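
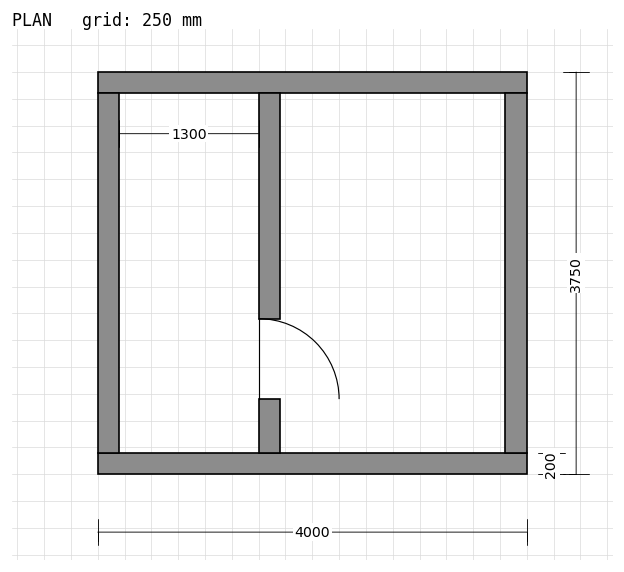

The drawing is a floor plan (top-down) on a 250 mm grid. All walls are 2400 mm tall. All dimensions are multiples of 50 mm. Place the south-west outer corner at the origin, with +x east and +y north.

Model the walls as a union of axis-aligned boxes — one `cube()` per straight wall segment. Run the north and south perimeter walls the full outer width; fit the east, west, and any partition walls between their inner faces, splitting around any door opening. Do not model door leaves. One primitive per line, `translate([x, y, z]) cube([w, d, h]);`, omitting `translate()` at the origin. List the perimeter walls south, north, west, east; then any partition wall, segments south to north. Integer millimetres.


cube([4000, 200, 2400]);
translate([0, 3550, 0]) cube([4000, 200, 2400]);
translate([0, 200, 0]) cube([200, 3350, 2400]);
translate([3800, 200, 0]) cube([200, 3350, 2400]);
translate([1500, 200, 0]) cube([200, 500, 2400]);
translate([1500, 1450, 0]) cube([200, 2100, 2400]);


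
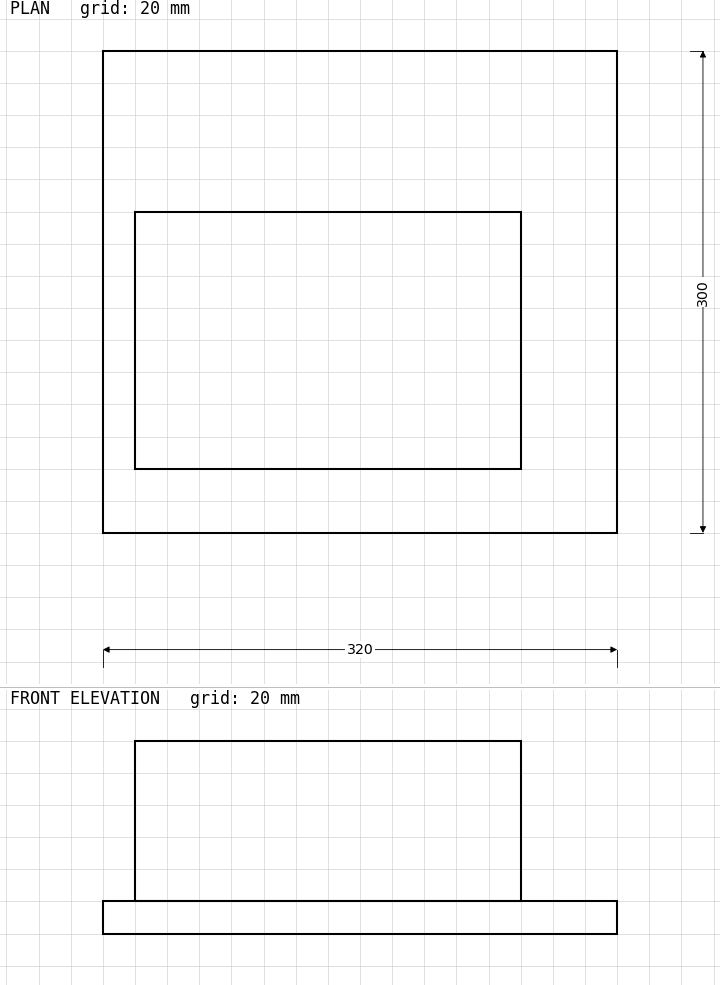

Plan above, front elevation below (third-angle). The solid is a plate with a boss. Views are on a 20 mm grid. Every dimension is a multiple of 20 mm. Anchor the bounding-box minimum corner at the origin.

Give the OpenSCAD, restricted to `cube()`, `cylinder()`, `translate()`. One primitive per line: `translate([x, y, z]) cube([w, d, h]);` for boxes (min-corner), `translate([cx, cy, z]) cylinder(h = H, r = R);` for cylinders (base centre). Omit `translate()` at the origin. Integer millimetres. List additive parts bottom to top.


cube([320, 300, 20]);
translate([20, 40, 20]) cube([240, 160, 100]);


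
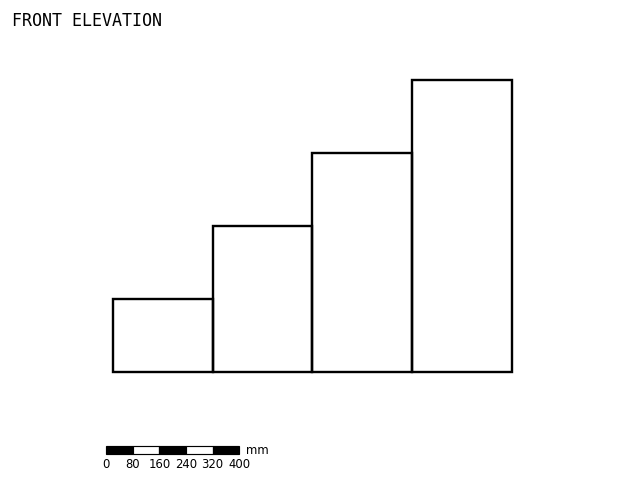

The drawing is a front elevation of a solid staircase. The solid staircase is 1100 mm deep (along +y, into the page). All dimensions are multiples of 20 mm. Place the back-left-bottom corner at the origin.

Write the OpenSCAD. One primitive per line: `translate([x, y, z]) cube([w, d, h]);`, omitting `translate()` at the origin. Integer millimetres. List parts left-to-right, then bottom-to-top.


cube([300, 1100, 220]);
translate([300, 0, 0]) cube([300, 1100, 440]);
translate([600, 0, 0]) cube([300, 1100, 660]);
translate([900, 0, 0]) cube([300, 1100, 880]);


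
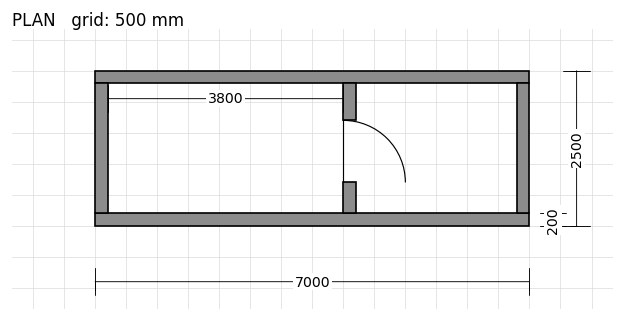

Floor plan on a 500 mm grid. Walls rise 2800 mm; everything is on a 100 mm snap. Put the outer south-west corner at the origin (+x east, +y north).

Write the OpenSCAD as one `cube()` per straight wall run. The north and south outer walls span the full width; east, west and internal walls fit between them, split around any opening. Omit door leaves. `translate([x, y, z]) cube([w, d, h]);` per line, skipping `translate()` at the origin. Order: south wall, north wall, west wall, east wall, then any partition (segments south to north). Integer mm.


cube([7000, 200, 2800]);
translate([0, 2300, 0]) cube([7000, 200, 2800]);
translate([0, 200, 0]) cube([200, 2100, 2800]);
translate([6800, 200, 0]) cube([200, 2100, 2800]);
translate([4000, 200, 0]) cube([200, 500, 2800]);
translate([4000, 1700, 0]) cube([200, 600, 2800]);


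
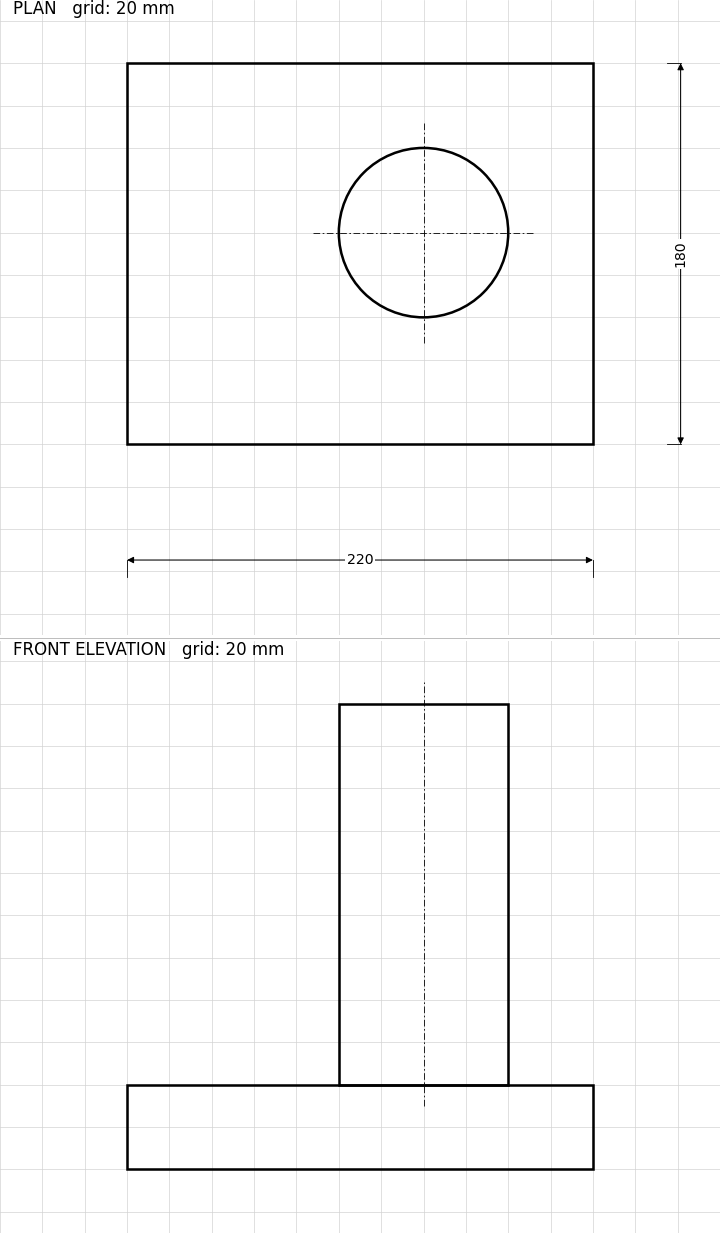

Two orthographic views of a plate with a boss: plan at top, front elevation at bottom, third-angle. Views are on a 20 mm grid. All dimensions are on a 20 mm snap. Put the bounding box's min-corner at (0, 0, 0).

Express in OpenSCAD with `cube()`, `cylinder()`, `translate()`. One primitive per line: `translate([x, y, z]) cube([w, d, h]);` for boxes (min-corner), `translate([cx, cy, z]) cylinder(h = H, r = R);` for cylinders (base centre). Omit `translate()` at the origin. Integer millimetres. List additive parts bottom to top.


cube([220, 180, 40]);
translate([140, 100, 40]) cylinder(h = 180, r = 40);


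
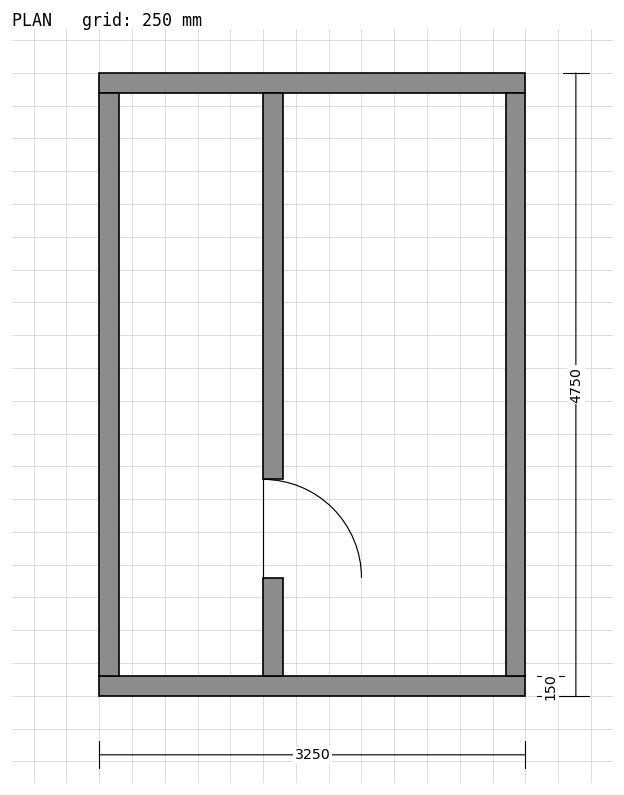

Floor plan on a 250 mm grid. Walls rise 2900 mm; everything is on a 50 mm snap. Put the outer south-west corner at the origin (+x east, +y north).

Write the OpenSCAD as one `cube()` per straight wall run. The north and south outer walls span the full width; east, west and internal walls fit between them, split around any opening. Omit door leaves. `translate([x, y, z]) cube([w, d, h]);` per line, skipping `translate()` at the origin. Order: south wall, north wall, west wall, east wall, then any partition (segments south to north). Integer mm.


cube([3250, 150, 2900]);
translate([0, 4600, 0]) cube([3250, 150, 2900]);
translate([0, 150, 0]) cube([150, 4450, 2900]);
translate([3100, 150, 0]) cube([150, 4450, 2900]);
translate([1250, 150, 0]) cube([150, 750, 2900]);
translate([1250, 1650, 0]) cube([150, 2950, 2900]);


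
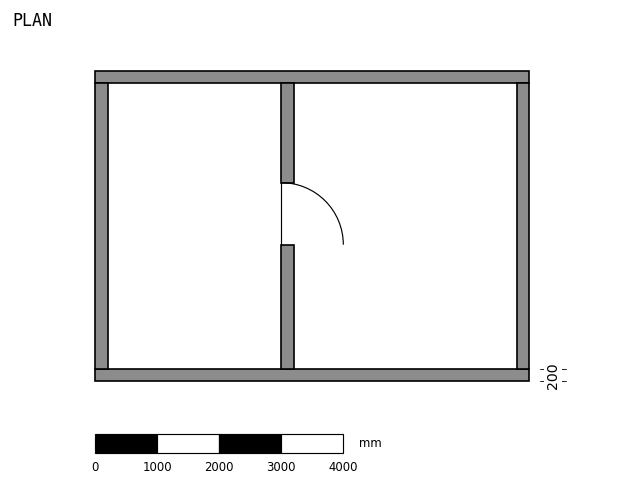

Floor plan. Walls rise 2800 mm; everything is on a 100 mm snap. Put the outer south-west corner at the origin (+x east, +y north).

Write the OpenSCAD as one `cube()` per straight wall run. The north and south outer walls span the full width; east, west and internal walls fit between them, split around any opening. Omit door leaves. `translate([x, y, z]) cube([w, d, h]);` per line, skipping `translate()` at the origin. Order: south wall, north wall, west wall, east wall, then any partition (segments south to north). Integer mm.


cube([7000, 200, 2800]);
translate([0, 4800, 0]) cube([7000, 200, 2800]);
translate([0, 200, 0]) cube([200, 4600, 2800]);
translate([6800, 200, 0]) cube([200, 4600, 2800]);
translate([3000, 200, 0]) cube([200, 2000, 2800]);
translate([3000, 3200, 0]) cube([200, 1600, 2800]);


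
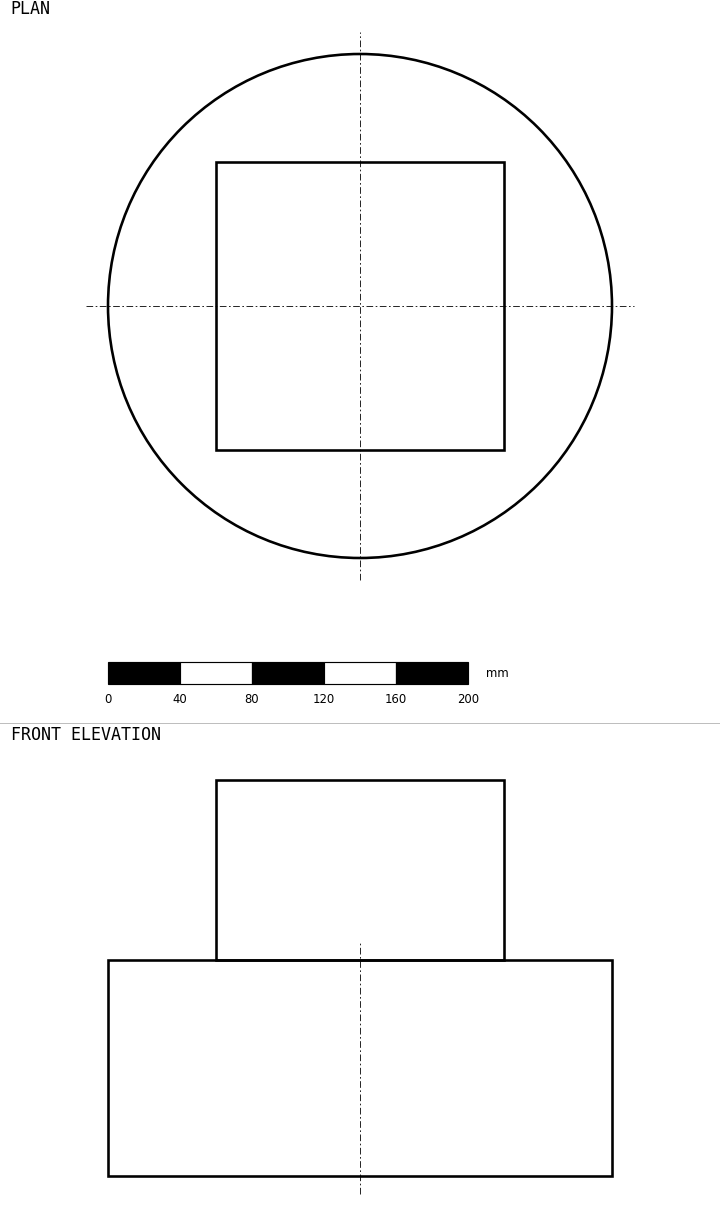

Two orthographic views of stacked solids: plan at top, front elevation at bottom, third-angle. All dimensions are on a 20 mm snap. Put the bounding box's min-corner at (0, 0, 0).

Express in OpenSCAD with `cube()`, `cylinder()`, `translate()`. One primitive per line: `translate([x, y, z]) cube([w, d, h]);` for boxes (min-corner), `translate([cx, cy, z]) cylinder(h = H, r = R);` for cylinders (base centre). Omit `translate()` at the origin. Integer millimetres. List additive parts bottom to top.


translate([140, 140, 0]) cylinder(h = 120, r = 140);
translate([60, 60, 120]) cube([160, 160, 100]);


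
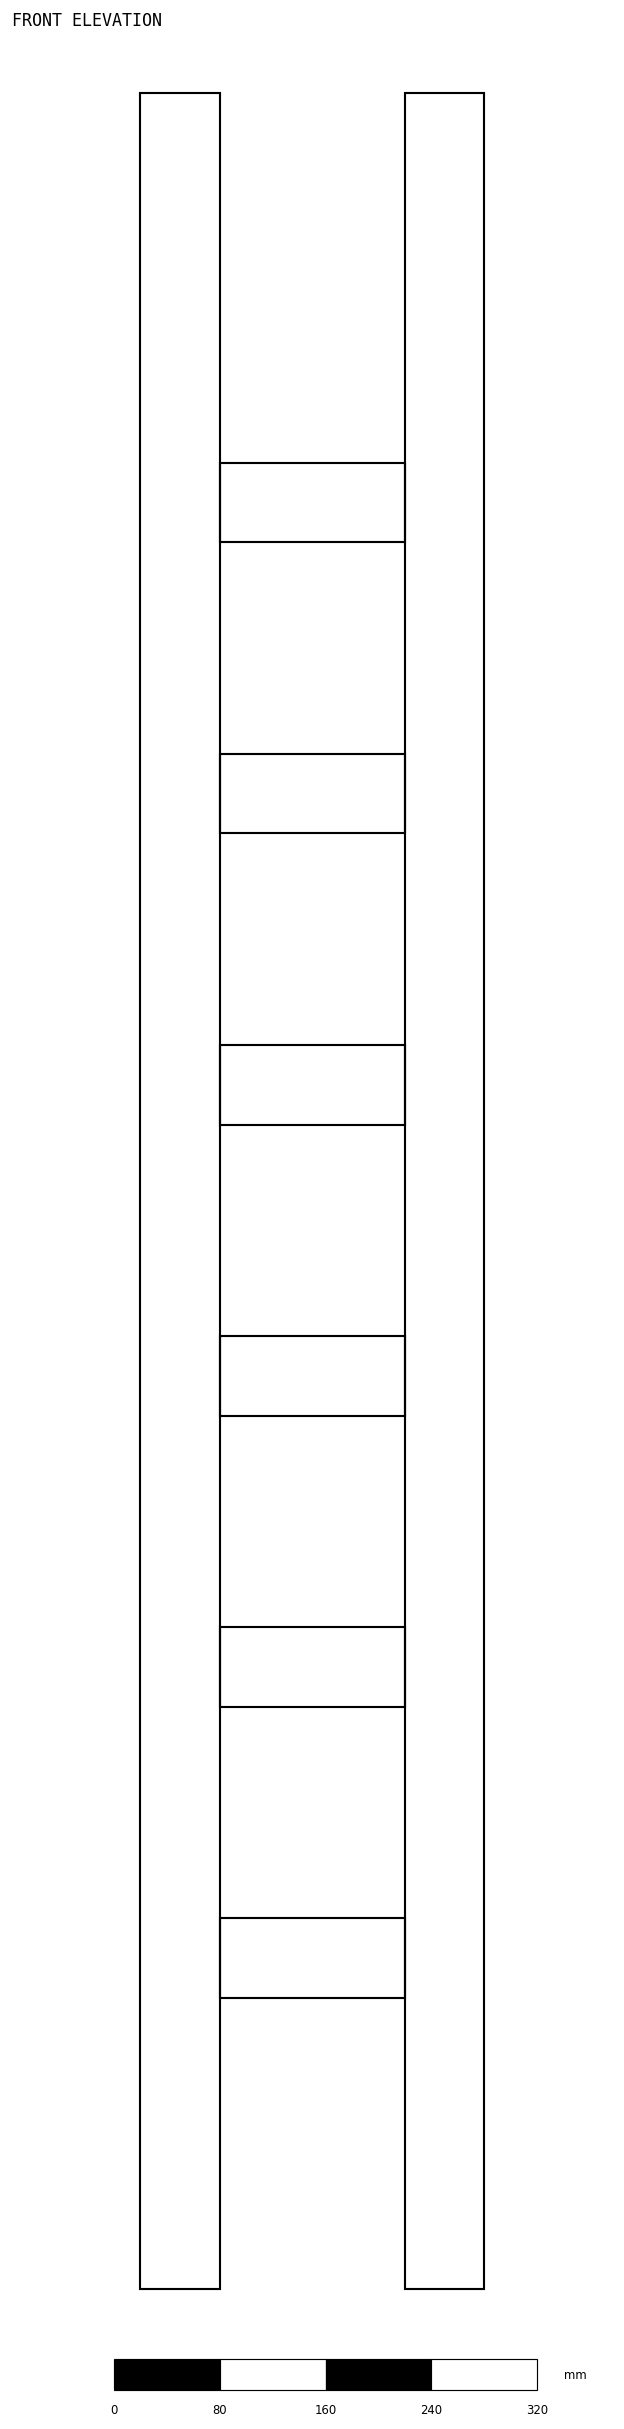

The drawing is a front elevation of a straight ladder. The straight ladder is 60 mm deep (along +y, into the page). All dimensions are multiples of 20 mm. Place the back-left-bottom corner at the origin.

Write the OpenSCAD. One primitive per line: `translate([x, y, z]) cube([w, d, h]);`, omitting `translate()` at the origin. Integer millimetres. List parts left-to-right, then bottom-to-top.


cube([60, 60, 1660]);
translate([60, 0, 220]) cube([140, 60, 60]);
translate([60, 0, 440]) cube([140, 60, 60]);
translate([60, 0, 660]) cube([140, 60, 60]);
translate([60, 0, 880]) cube([140, 60, 60]);
translate([60, 0, 1100]) cube([140, 60, 60]);
translate([60, 0, 1320]) cube([140, 60, 60]);
translate([200, 0, 0]) cube([60, 60, 1660]);


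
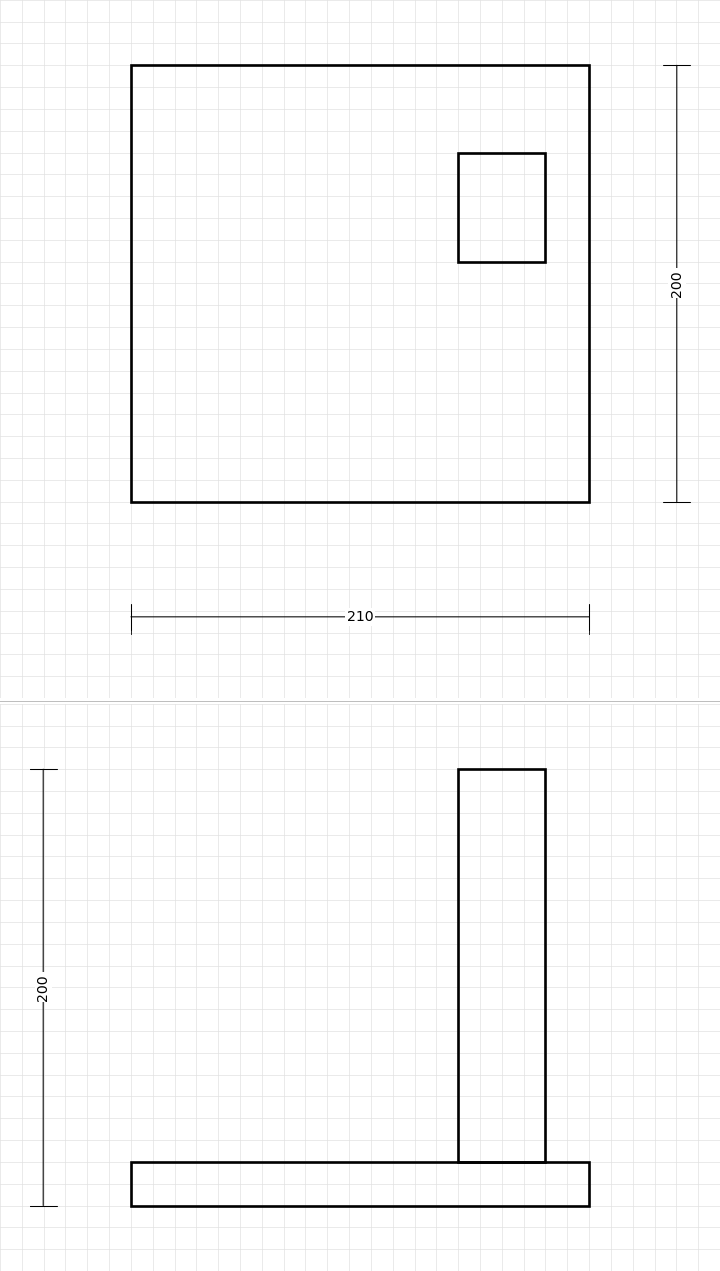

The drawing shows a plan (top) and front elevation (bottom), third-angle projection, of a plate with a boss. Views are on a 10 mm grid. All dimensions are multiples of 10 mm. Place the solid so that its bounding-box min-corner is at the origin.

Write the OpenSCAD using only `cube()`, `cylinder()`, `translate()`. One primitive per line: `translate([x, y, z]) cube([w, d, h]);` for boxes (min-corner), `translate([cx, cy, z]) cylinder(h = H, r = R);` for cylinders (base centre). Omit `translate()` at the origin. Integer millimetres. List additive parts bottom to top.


cube([210, 200, 20]);
translate([150, 110, 20]) cube([40, 50, 180]);


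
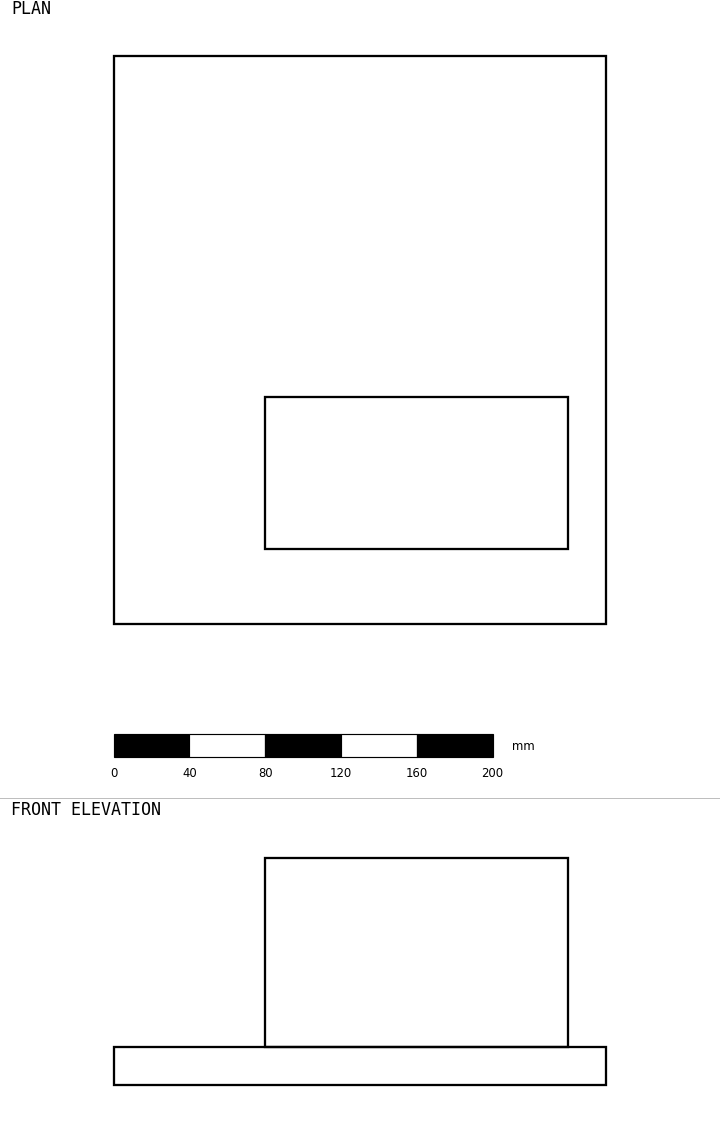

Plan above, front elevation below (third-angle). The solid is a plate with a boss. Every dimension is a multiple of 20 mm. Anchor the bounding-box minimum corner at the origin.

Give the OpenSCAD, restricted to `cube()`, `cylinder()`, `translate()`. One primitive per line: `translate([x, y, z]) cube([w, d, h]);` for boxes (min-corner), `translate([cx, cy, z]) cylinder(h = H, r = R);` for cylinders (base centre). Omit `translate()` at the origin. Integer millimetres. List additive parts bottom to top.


cube([260, 300, 20]);
translate([80, 40, 20]) cube([160, 80, 100]);


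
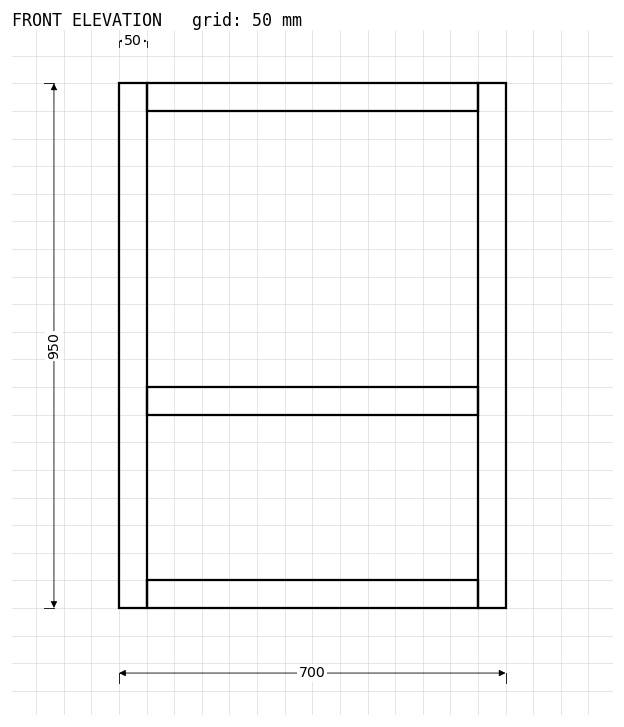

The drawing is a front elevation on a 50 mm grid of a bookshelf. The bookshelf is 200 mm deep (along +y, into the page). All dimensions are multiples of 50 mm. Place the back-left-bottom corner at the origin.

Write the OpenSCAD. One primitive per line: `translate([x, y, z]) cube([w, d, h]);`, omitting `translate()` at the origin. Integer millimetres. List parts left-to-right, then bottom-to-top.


cube([50, 200, 950]);
translate([50, 0, 0]) cube([600, 200, 50]);
translate([50, 0, 350]) cube([600, 200, 50]);
translate([50, 0, 900]) cube([600, 200, 50]);
translate([650, 0, 0]) cube([50, 200, 950]);


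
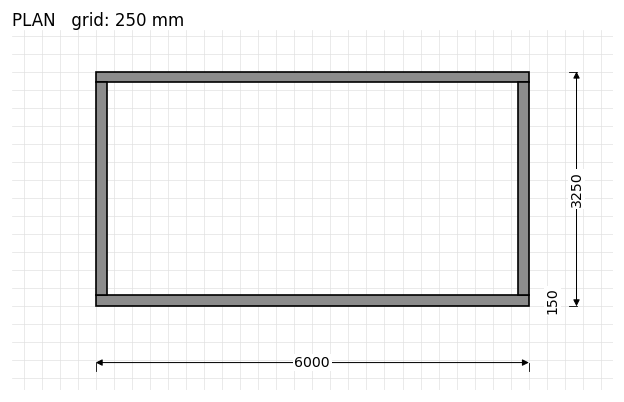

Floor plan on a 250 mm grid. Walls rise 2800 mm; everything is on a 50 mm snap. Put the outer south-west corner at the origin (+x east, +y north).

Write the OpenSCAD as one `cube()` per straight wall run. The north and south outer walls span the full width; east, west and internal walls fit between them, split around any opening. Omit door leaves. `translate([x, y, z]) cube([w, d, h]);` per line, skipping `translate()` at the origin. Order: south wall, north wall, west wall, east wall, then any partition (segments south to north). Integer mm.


cube([6000, 150, 2800]);
translate([0, 3100, 0]) cube([6000, 150, 2800]);
translate([0, 150, 0]) cube([150, 2950, 2800]);
translate([5850, 150, 0]) cube([150, 2950, 2800]);


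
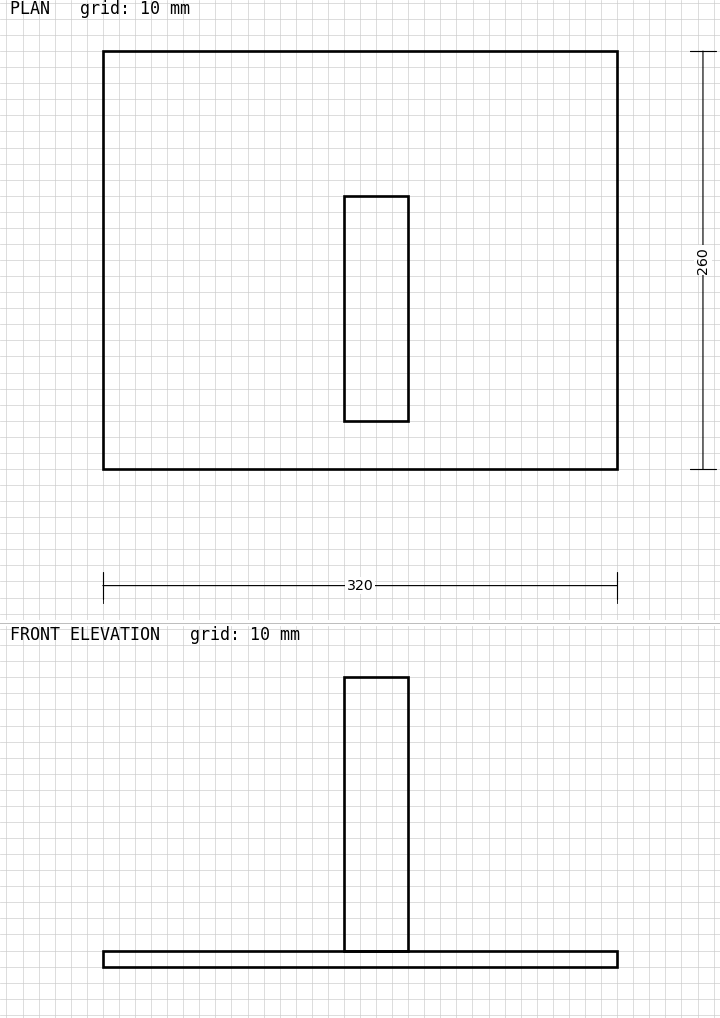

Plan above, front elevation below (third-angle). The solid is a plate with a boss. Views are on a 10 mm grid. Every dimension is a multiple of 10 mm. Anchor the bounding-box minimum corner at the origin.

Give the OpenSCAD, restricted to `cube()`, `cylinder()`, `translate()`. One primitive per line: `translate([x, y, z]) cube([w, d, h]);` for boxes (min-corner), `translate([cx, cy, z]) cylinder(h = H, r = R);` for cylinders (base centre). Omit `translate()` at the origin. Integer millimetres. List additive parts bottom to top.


cube([320, 260, 10]);
translate([150, 30, 10]) cube([40, 140, 170]);


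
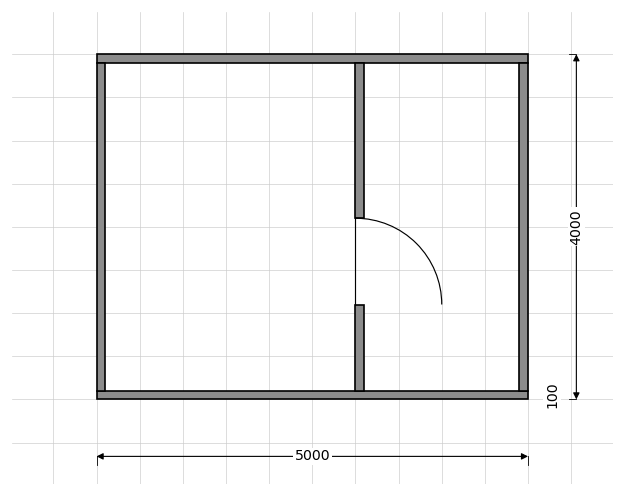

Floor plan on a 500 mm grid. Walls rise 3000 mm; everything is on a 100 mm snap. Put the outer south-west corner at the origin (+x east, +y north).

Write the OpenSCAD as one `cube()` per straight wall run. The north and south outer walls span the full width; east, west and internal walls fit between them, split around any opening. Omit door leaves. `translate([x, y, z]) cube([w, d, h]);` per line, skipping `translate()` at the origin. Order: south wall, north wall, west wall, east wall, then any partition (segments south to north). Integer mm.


cube([5000, 100, 3000]);
translate([0, 3900, 0]) cube([5000, 100, 3000]);
translate([0, 100, 0]) cube([100, 3800, 3000]);
translate([4900, 100, 0]) cube([100, 3800, 3000]);
translate([3000, 100, 0]) cube([100, 1000, 3000]);
translate([3000, 2100, 0]) cube([100, 1800, 3000]);


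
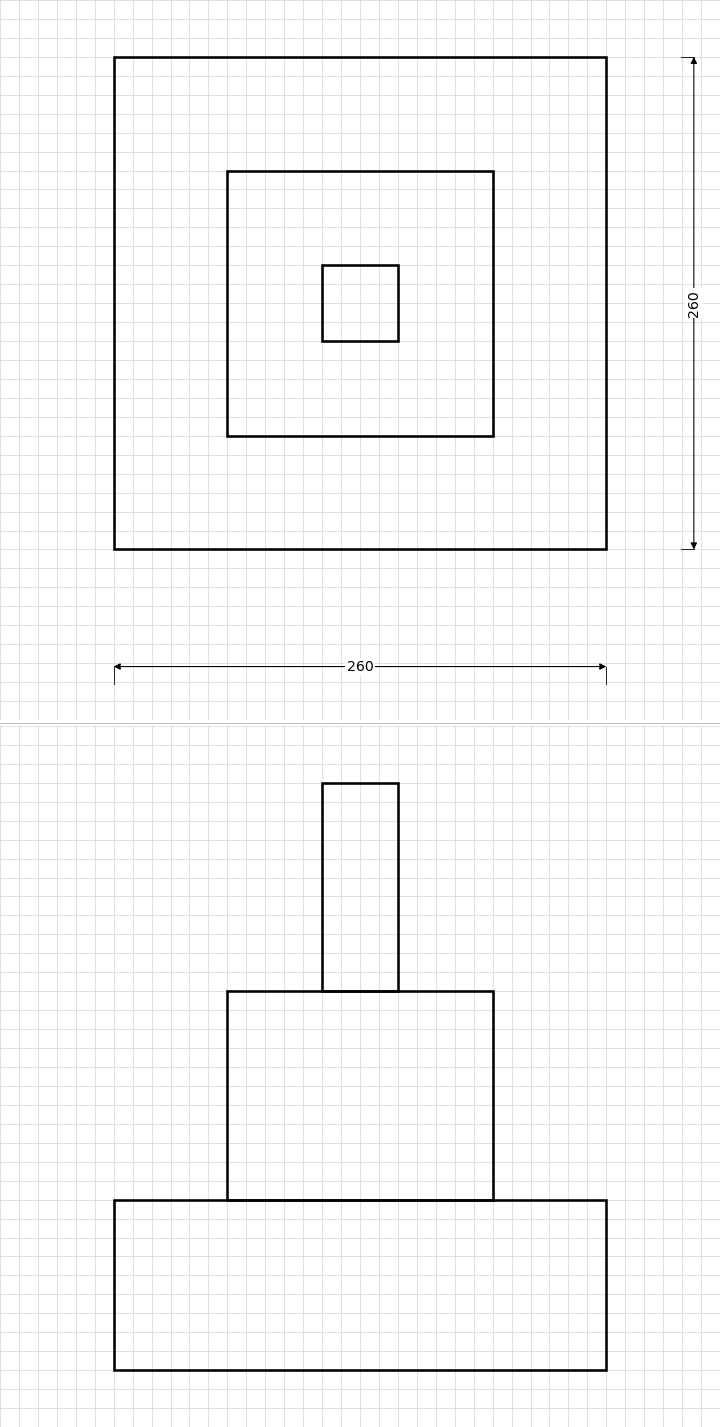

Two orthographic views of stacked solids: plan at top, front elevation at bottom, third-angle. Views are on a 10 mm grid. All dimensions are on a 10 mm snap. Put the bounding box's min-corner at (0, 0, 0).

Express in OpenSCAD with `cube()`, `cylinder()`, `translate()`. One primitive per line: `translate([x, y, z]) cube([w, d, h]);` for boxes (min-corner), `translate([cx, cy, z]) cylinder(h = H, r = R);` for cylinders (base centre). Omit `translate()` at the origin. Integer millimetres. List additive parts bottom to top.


cube([260, 260, 90]);
translate([60, 60, 90]) cube([140, 140, 110]);
translate([110, 110, 200]) cube([40, 40, 110]);


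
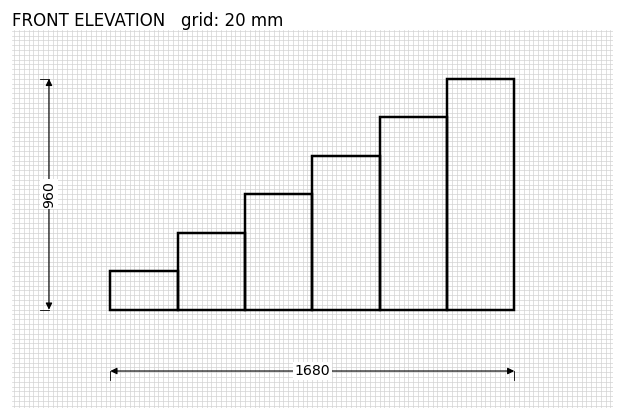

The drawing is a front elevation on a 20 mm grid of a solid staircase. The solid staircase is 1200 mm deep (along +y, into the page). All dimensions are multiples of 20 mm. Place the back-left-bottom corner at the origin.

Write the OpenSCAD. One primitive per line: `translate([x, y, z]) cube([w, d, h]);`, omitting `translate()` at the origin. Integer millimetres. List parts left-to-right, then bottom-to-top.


cube([280, 1200, 160]);
translate([280, 0, 0]) cube([280, 1200, 320]);
translate([560, 0, 0]) cube([280, 1200, 480]);
translate([840, 0, 0]) cube([280, 1200, 640]);
translate([1120, 0, 0]) cube([280, 1200, 800]);
translate([1400, 0, 0]) cube([280, 1200, 960]);


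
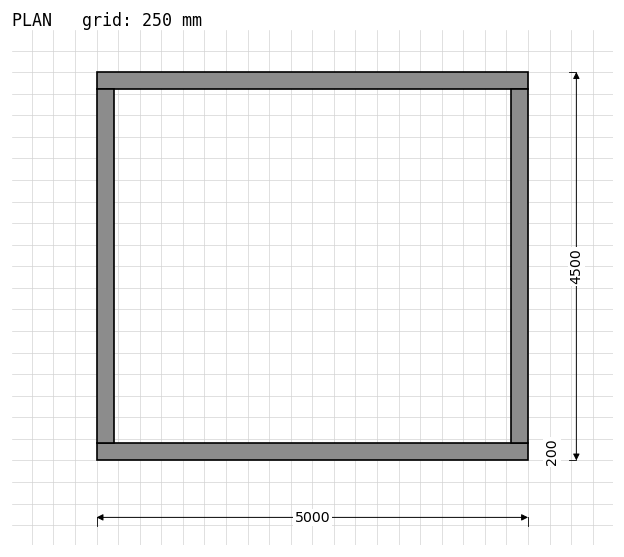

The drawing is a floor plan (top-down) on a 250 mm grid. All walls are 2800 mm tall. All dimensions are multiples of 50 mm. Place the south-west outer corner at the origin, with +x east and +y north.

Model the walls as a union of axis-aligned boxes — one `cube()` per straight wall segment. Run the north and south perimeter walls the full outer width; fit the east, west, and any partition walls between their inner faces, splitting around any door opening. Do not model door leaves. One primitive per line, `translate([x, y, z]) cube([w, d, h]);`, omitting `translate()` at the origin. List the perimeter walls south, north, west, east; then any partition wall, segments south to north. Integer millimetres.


cube([5000, 200, 2800]);
translate([0, 4300, 0]) cube([5000, 200, 2800]);
translate([0, 200, 0]) cube([200, 4100, 2800]);
translate([4800, 200, 0]) cube([200, 4100, 2800]);


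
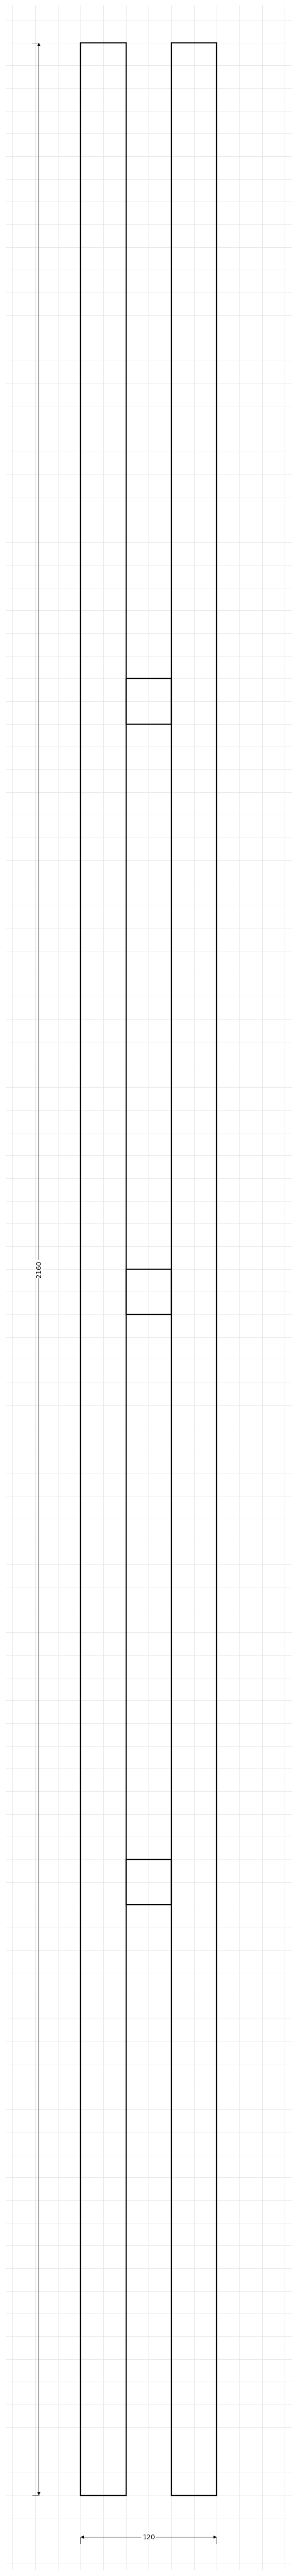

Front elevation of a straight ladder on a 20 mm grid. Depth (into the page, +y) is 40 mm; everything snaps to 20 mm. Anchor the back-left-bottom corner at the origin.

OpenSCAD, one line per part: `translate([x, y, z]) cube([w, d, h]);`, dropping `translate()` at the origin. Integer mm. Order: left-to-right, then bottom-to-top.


cube([40, 40, 2160]);
translate([40, 0, 520]) cube([40, 40, 40]);
translate([40, 0, 1040]) cube([40, 40, 40]);
translate([40, 0, 1560]) cube([40, 40, 40]);
translate([80, 0, 0]) cube([40, 40, 2160]);


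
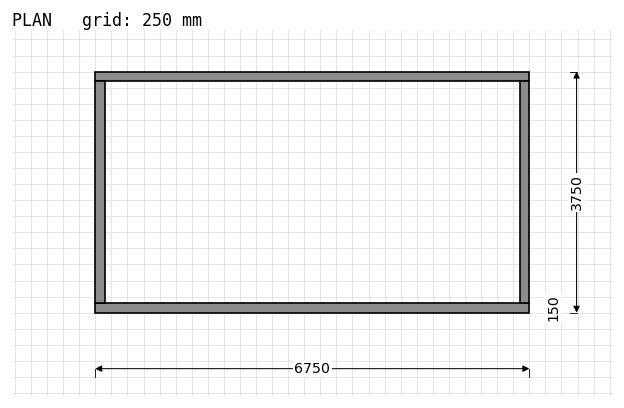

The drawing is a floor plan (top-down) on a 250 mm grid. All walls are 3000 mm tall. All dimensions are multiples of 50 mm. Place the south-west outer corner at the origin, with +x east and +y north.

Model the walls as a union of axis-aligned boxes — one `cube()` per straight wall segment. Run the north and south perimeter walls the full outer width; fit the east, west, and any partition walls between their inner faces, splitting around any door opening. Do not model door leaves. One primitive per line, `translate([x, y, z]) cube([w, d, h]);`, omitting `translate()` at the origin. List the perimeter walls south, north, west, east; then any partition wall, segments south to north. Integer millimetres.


cube([6750, 150, 3000]);
translate([0, 3600, 0]) cube([6750, 150, 3000]);
translate([0, 150, 0]) cube([150, 3450, 3000]);
translate([6600, 150, 0]) cube([150, 3450, 3000]);


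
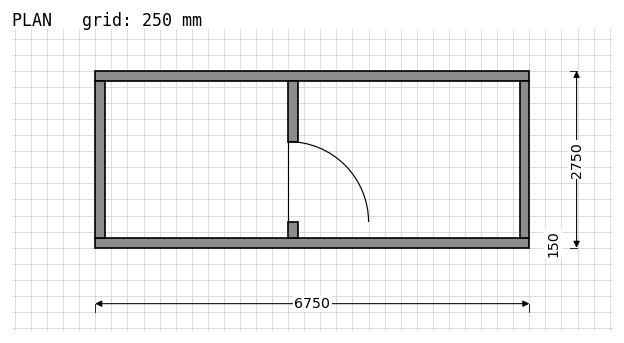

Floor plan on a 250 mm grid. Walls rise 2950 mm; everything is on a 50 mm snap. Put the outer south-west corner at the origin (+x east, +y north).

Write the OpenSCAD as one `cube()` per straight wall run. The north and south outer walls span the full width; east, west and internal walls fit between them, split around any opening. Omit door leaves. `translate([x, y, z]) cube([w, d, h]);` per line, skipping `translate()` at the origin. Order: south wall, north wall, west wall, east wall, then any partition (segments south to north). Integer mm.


cube([6750, 150, 2950]);
translate([0, 2600, 0]) cube([6750, 150, 2950]);
translate([0, 150, 0]) cube([150, 2450, 2950]);
translate([6600, 150, 0]) cube([150, 2450, 2950]);
translate([3000, 150, 0]) cube([150, 250, 2950]);
translate([3000, 1650, 0]) cube([150, 950, 2950]);


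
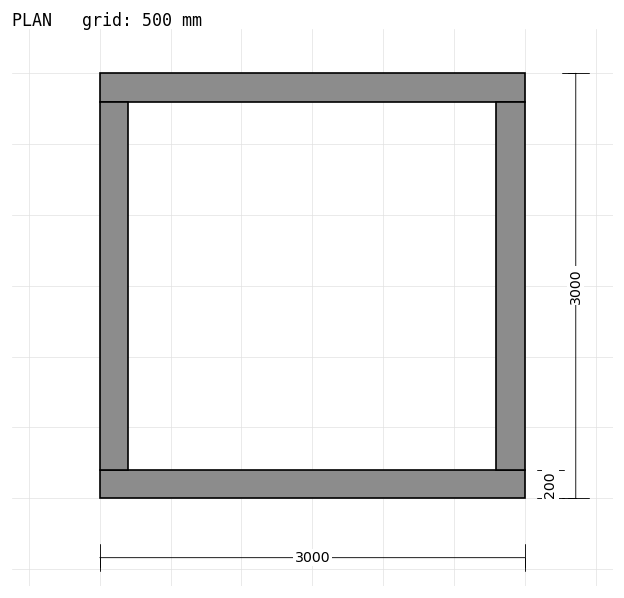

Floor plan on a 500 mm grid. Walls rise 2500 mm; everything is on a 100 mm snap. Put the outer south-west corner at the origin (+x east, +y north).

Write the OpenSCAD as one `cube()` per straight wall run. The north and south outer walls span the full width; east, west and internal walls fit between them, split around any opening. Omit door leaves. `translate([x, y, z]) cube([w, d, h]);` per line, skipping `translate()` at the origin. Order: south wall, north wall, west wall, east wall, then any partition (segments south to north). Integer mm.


cube([3000, 200, 2500]);
translate([0, 2800, 0]) cube([3000, 200, 2500]);
translate([0, 200, 0]) cube([200, 2600, 2500]);
translate([2800, 200, 0]) cube([200, 2600, 2500]);


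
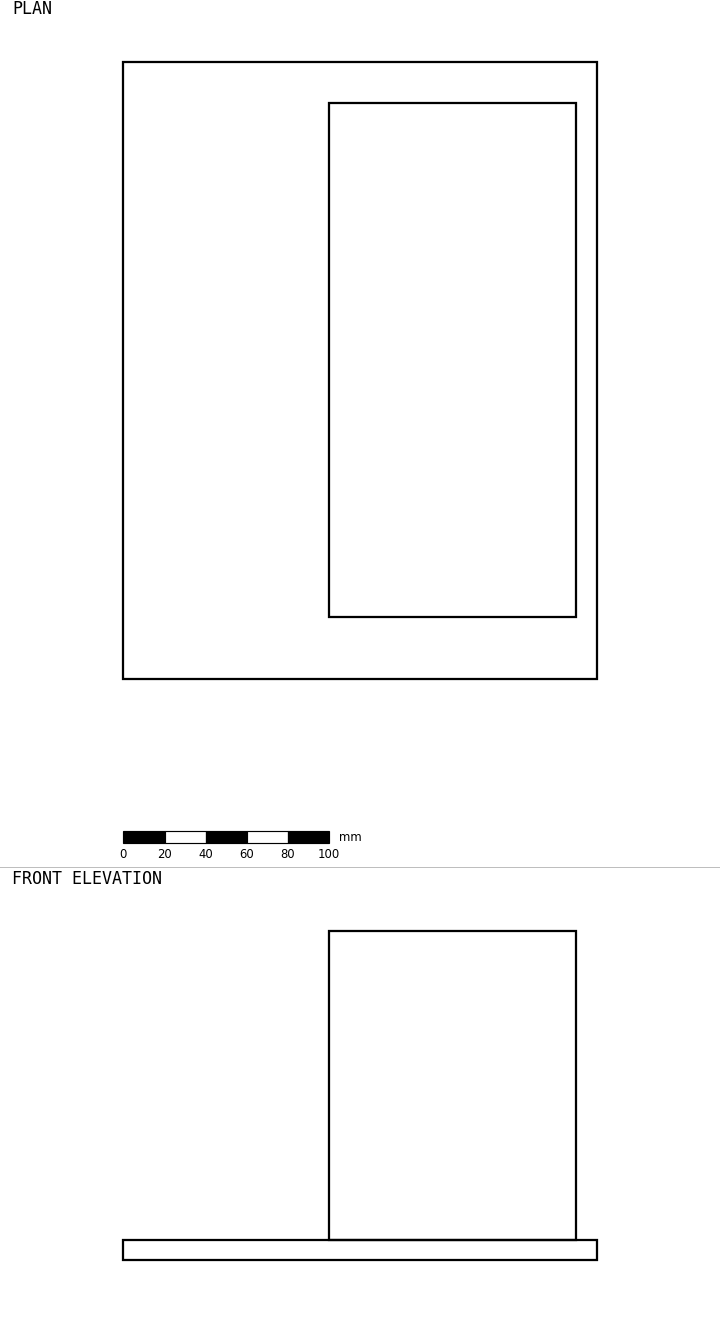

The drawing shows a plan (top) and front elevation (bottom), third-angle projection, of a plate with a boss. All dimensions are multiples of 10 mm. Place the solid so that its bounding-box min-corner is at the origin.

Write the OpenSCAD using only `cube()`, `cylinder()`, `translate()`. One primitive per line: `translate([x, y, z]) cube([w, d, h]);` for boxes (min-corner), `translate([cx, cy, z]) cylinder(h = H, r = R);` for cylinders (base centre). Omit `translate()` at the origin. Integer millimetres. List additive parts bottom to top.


cube([230, 300, 10]);
translate([100, 30, 10]) cube([120, 250, 150]);


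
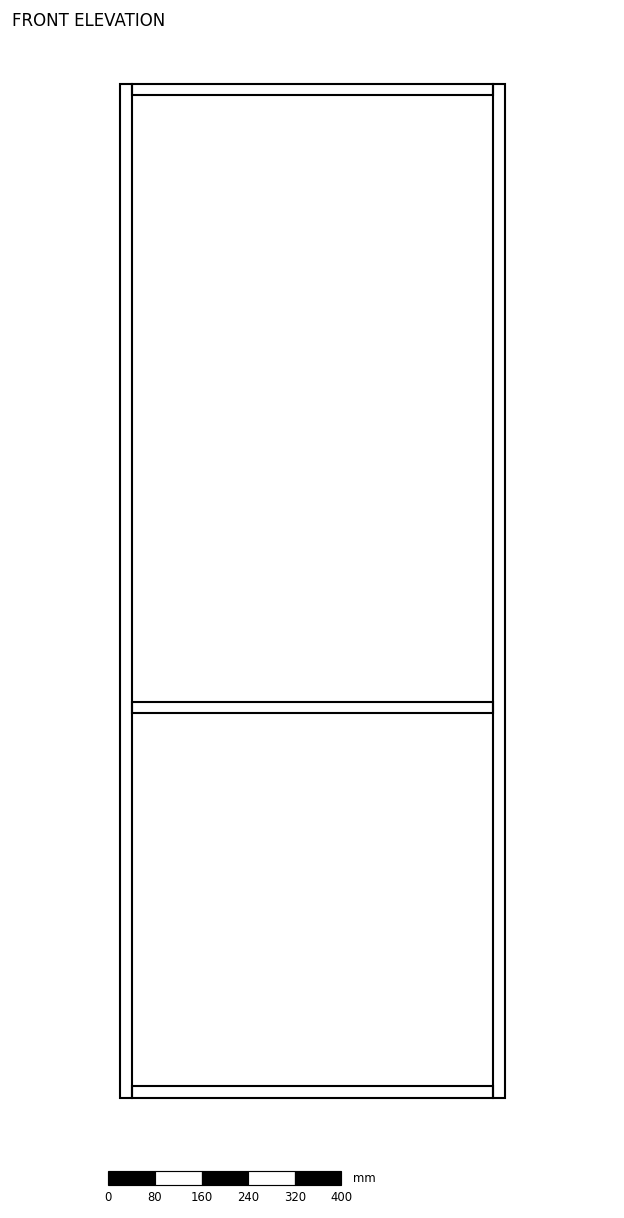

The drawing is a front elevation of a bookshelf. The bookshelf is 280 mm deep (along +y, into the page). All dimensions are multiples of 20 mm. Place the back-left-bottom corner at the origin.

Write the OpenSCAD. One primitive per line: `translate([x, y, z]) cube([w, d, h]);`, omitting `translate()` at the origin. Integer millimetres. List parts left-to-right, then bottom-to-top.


cube([20, 280, 1740]);
translate([20, 0, 0]) cube([620, 280, 20]);
translate([20, 0, 660]) cube([620, 280, 20]);
translate([20, 0, 1720]) cube([620, 280, 20]);
translate([640, 0, 0]) cube([20, 280, 1740]);


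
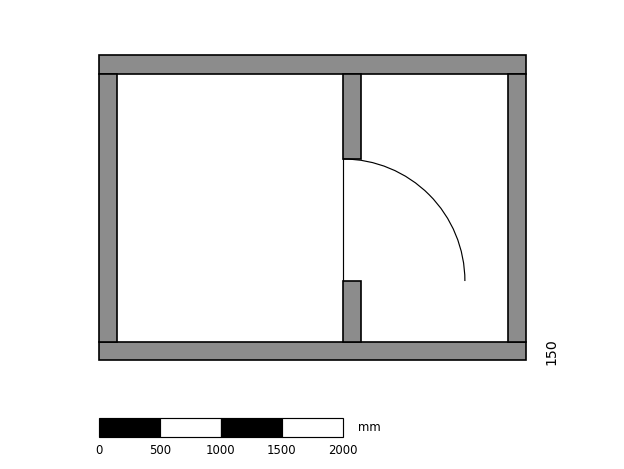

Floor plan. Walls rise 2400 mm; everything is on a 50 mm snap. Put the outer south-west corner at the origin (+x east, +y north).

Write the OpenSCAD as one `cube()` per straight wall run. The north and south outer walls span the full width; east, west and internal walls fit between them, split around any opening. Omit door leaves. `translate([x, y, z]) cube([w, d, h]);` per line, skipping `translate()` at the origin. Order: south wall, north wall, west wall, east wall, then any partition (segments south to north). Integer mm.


cube([3500, 150, 2400]);
translate([0, 2350, 0]) cube([3500, 150, 2400]);
translate([0, 150, 0]) cube([150, 2200, 2400]);
translate([3350, 150, 0]) cube([150, 2200, 2400]);
translate([2000, 150, 0]) cube([150, 500, 2400]);
translate([2000, 1650, 0]) cube([150, 700, 2400]);


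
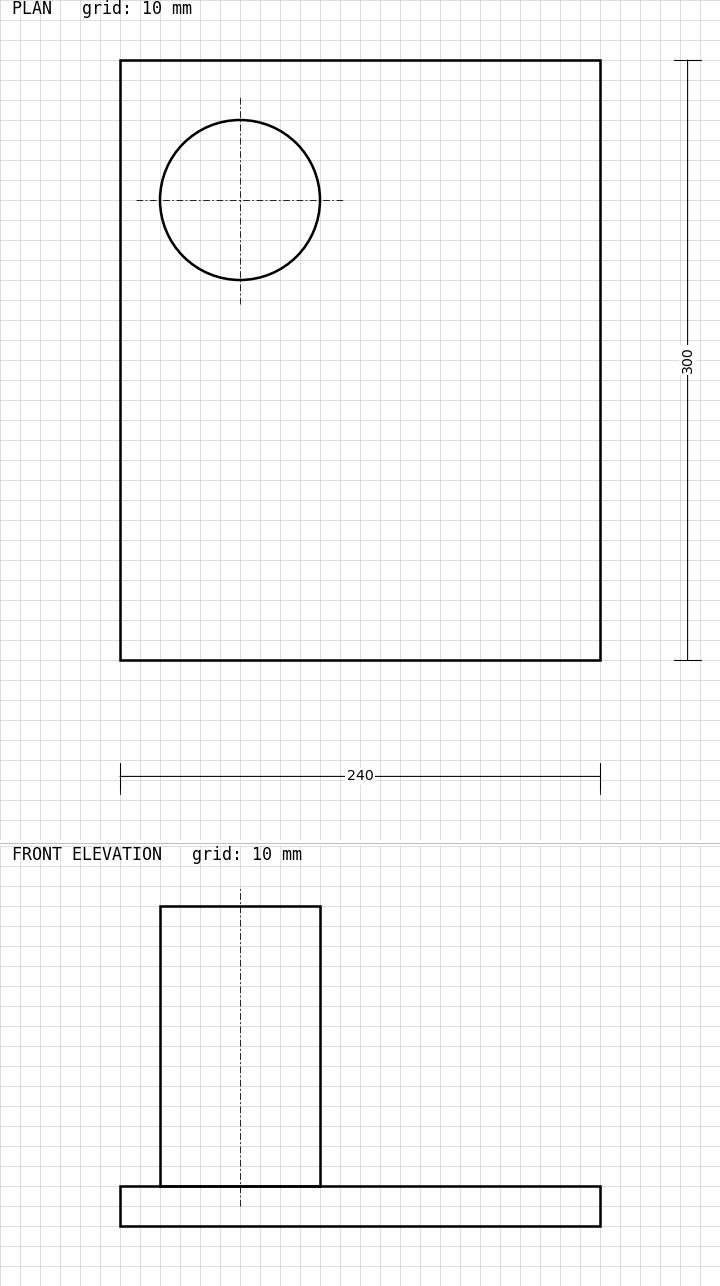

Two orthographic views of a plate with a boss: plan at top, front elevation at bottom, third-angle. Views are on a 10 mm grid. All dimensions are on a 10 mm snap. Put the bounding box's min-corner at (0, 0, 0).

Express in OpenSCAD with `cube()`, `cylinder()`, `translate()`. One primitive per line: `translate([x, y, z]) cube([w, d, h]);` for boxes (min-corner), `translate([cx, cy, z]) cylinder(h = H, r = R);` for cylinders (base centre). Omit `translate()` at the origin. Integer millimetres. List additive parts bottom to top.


cube([240, 300, 20]);
translate([60, 230, 20]) cylinder(h = 140, r = 40);


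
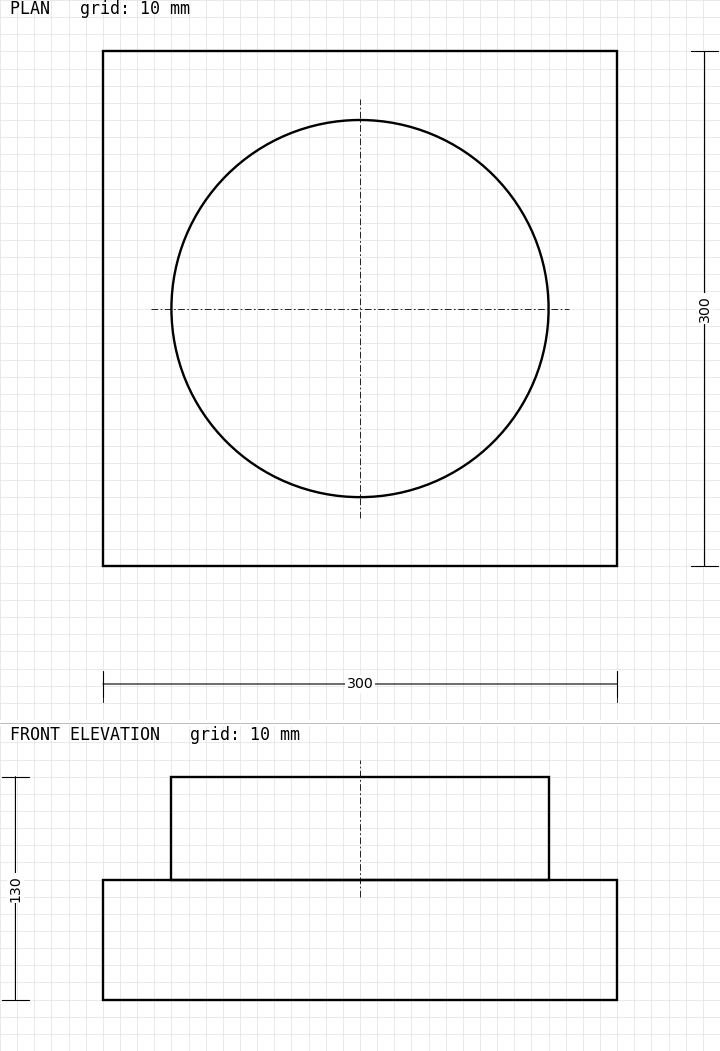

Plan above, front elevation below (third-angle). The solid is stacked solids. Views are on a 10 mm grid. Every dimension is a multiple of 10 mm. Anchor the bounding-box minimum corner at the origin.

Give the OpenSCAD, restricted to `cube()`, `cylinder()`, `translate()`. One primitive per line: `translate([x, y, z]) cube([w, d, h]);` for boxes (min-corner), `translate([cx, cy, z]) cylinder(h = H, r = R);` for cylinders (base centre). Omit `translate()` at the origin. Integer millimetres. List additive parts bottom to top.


cube([300, 300, 70]);
translate([150, 150, 70]) cylinder(h = 60, r = 110);


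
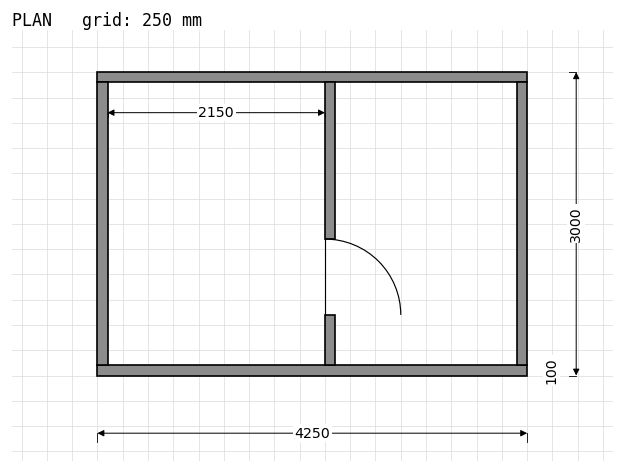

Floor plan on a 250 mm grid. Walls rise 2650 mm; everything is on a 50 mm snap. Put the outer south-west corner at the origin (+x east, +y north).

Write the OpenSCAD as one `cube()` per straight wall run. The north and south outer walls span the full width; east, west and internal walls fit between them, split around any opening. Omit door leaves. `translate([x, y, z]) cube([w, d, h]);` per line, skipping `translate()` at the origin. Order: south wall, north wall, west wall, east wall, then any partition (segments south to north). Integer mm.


cube([4250, 100, 2650]);
translate([0, 2900, 0]) cube([4250, 100, 2650]);
translate([0, 100, 0]) cube([100, 2800, 2650]);
translate([4150, 100, 0]) cube([100, 2800, 2650]);
translate([2250, 100, 0]) cube([100, 500, 2650]);
translate([2250, 1350, 0]) cube([100, 1550, 2650]);


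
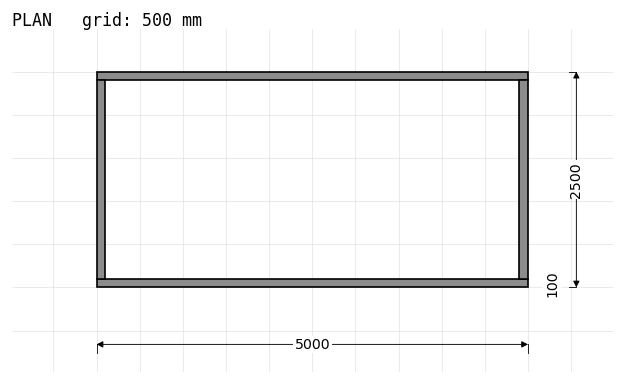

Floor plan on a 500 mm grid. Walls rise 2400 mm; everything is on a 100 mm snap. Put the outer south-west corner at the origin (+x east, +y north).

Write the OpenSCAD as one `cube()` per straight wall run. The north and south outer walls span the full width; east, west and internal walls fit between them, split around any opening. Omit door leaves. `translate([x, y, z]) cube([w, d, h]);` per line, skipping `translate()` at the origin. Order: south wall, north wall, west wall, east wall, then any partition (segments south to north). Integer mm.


cube([5000, 100, 2400]);
translate([0, 2400, 0]) cube([5000, 100, 2400]);
translate([0, 100, 0]) cube([100, 2300, 2400]);
translate([4900, 100, 0]) cube([100, 2300, 2400]);


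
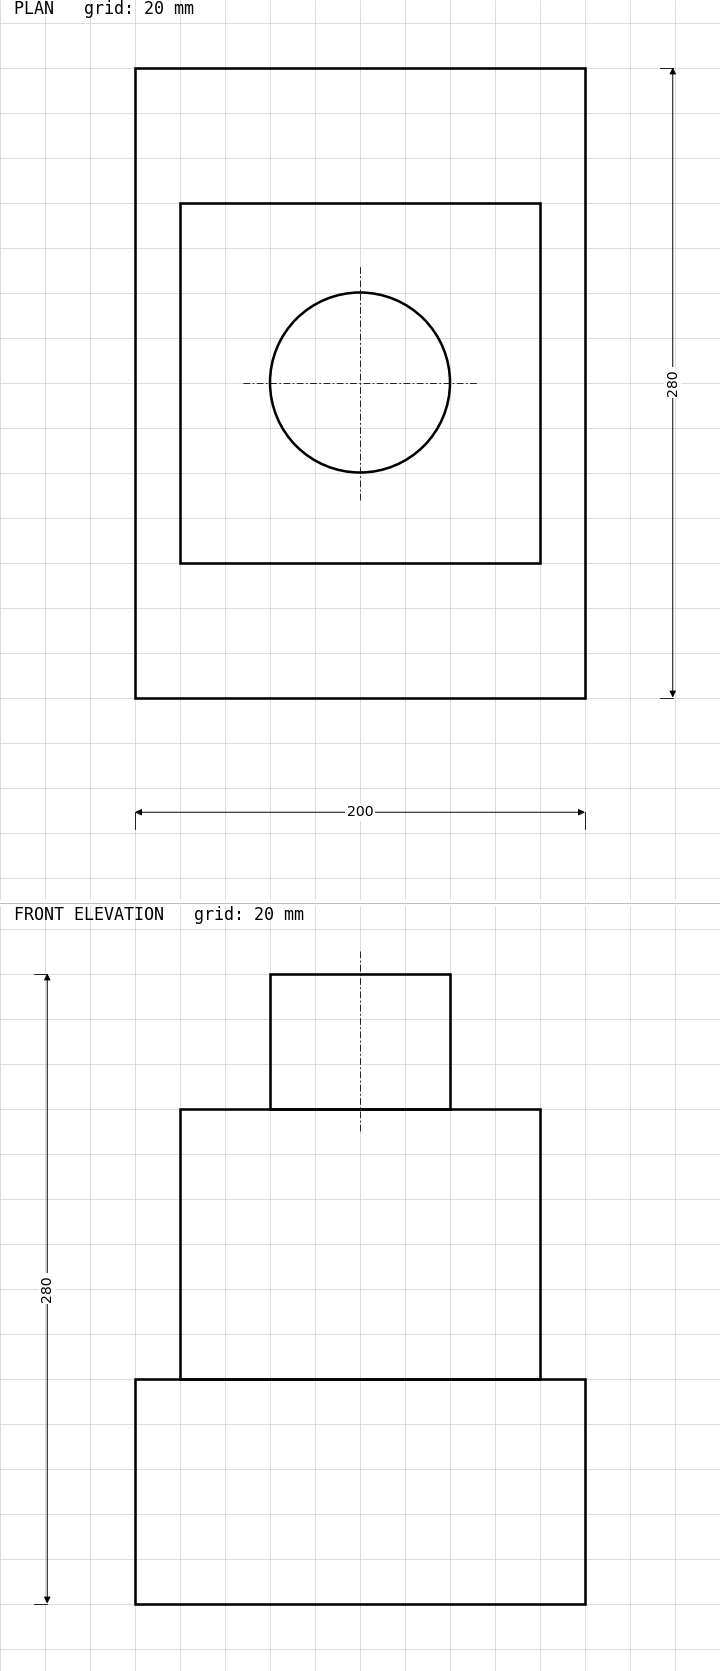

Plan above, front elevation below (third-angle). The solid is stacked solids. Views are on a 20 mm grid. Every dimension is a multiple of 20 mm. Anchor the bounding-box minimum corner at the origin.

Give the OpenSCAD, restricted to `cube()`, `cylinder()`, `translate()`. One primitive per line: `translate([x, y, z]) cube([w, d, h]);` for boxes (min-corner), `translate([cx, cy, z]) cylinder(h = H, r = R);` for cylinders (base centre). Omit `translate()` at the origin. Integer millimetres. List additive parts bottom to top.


cube([200, 280, 100]);
translate([20, 60, 100]) cube([160, 160, 120]);
translate([100, 140, 220]) cylinder(h = 60, r = 40);


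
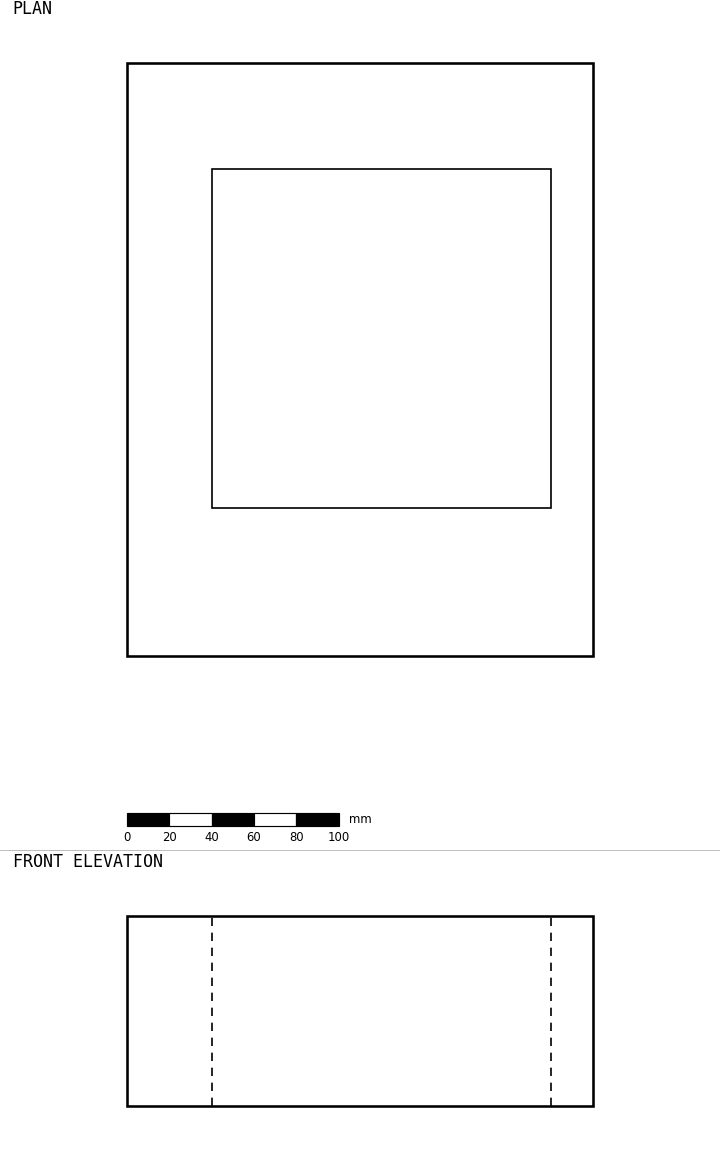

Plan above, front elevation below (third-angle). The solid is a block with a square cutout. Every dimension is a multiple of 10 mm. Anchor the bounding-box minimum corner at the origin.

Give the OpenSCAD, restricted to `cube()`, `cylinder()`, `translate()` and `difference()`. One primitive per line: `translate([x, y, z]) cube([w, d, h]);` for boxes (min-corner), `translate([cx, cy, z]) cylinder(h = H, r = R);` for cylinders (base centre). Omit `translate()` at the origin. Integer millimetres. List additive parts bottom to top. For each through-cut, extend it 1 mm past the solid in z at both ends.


difference() {
  cube([220, 280, 90]);
  translate([40, 70, -1]) cube([160, 160, 92]);
}


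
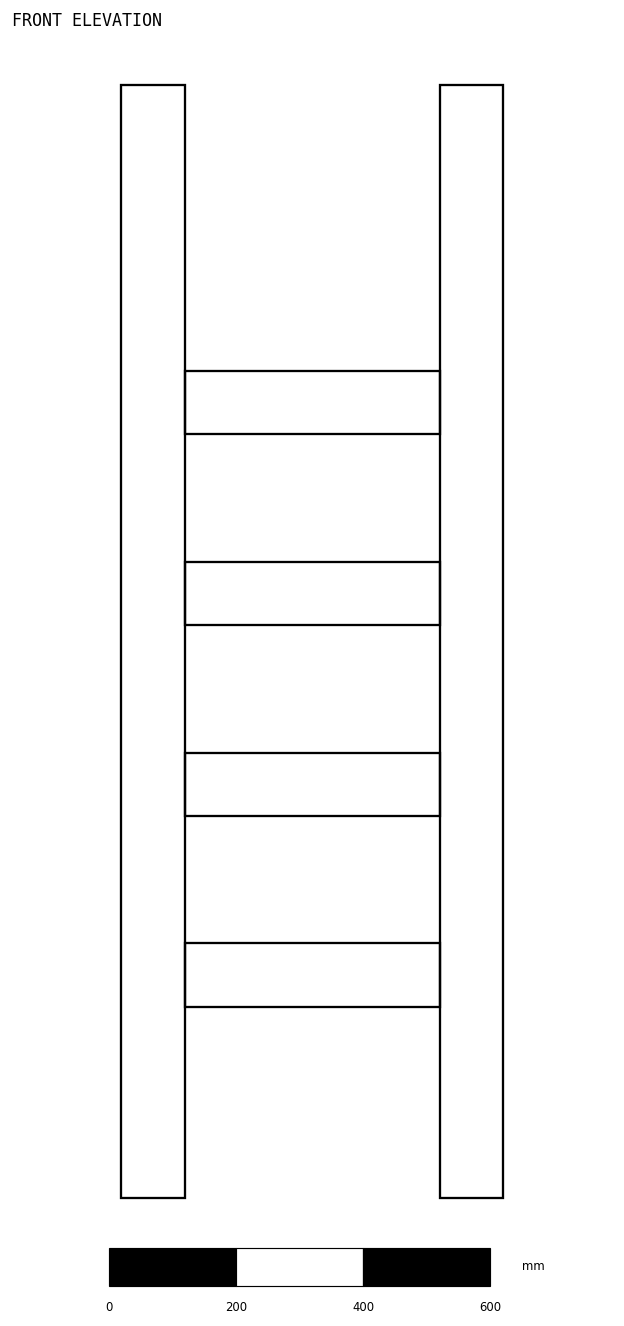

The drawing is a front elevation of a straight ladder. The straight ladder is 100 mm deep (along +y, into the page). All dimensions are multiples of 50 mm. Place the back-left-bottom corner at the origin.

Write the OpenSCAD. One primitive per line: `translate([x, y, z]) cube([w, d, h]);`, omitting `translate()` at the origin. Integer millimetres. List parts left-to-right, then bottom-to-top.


cube([100, 100, 1750]);
translate([100, 0, 300]) cube([400, 100, 100]);
translate([100, 0, 600]) cube([400, 100, 100]);
translate([100, 0, 900]) cube([400, 100, 100]);
translate([100, 0, 1200]) cube([400, 100, 100]);
translate([500, 0, 0]) cube([100, 100, 1750]);


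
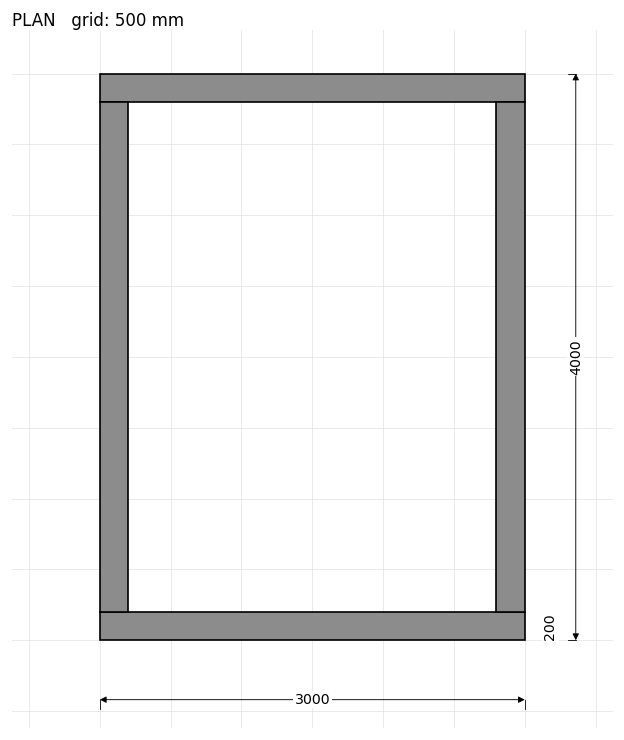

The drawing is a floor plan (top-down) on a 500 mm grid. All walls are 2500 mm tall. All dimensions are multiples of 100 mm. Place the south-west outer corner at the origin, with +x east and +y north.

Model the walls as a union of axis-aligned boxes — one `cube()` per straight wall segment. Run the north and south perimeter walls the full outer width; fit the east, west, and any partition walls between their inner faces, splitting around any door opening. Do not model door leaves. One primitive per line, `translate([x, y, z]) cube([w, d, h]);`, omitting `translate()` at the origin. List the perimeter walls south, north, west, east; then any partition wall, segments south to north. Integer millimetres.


cube([3000, 200, 2500]);
translate([0, 3800, 0]) cube([3000, 200, 2500]);
translate([0, 200, 0]) cube([200, 3600, 2500]);
translate([2800, 200, 0]) cube([200, 3600, 2500]);


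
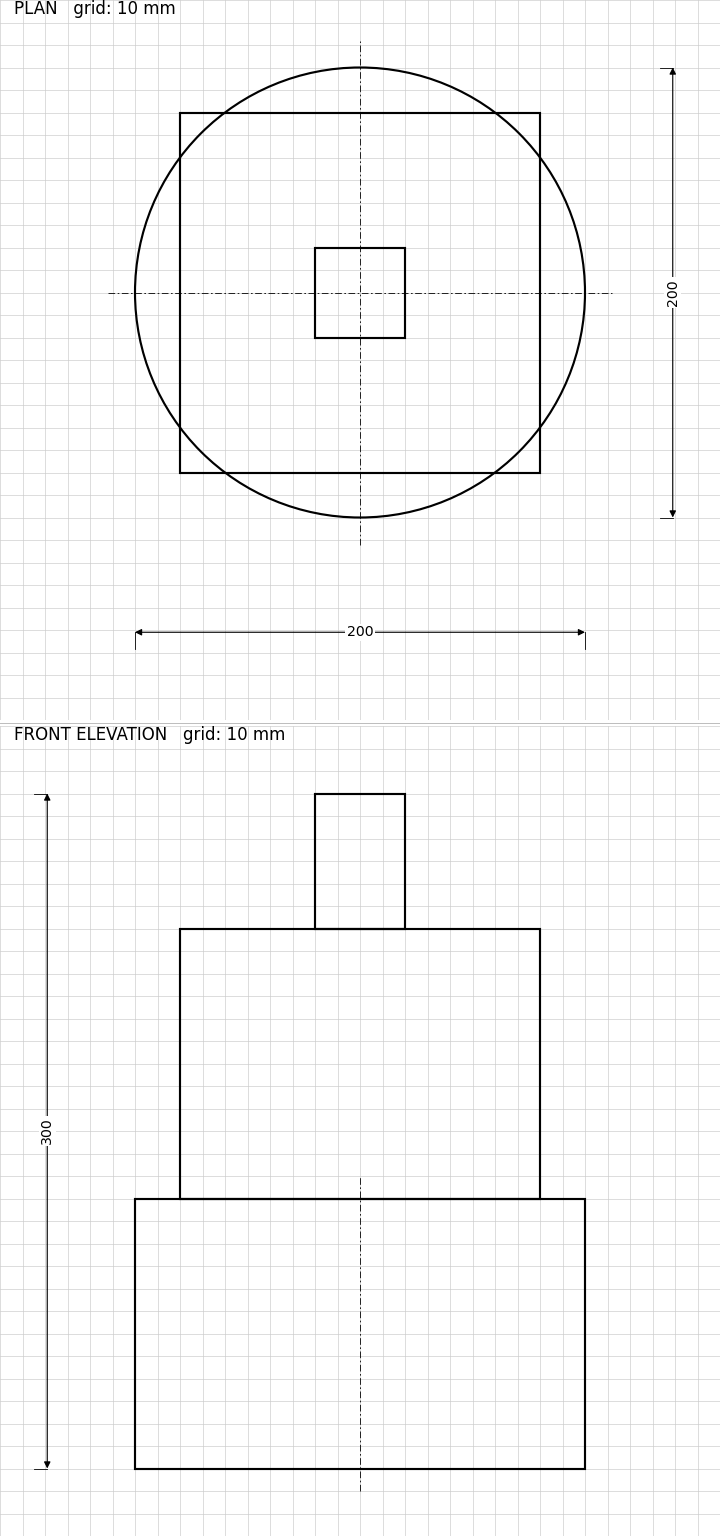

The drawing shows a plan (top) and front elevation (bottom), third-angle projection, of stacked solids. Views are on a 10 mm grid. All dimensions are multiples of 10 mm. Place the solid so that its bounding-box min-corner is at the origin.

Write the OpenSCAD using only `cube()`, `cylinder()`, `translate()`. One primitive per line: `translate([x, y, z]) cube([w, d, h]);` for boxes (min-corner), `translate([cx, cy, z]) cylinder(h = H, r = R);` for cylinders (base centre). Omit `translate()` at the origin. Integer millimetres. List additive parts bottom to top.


translate([100, 100, 0]) cylinder(h = 120, r = 100);
translate([20, 20, 120]) cube([160, 160, 120]);
translate([80, 80, 240]) cube([40, 40, 60]);


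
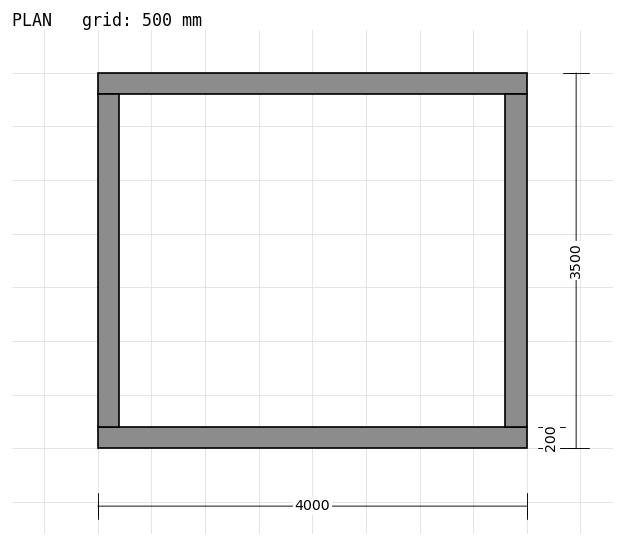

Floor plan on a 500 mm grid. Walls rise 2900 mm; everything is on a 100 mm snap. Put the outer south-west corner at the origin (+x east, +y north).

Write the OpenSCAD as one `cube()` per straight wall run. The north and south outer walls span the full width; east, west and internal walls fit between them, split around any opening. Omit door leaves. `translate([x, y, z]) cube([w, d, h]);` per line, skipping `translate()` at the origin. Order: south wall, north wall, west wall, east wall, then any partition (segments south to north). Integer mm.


cube([4000, 200, 2900]);
translate([0, 3300, 0]) cube([4000, 200, 2900]);
translate([0, 200, 0]) cube([200, 3100, 2900]);
translate([3800, 200, 0]) cube([200, 3100, 2900]);


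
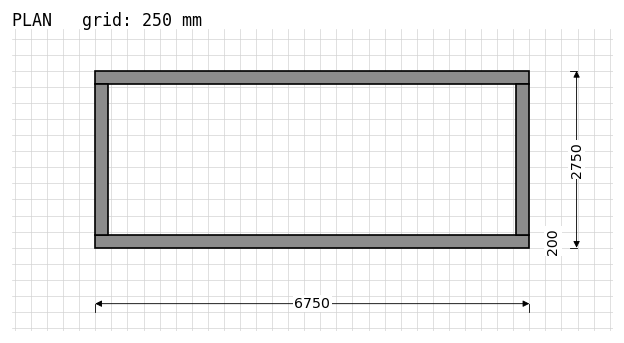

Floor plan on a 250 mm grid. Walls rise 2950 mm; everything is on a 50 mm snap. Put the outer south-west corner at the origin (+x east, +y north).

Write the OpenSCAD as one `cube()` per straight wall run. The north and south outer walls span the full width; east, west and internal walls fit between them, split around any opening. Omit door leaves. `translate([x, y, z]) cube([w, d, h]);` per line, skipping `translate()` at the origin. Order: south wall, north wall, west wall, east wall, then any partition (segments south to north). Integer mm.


cube([6750, 200, 2950]);
translate([0, 2550, 0]) cube([6750, 200, 2950]);
translate([0, 200, 0]) cube([200, 2350, 2950]);
translate([6550, 200, 0]) cube([200, 2350, 2950]);


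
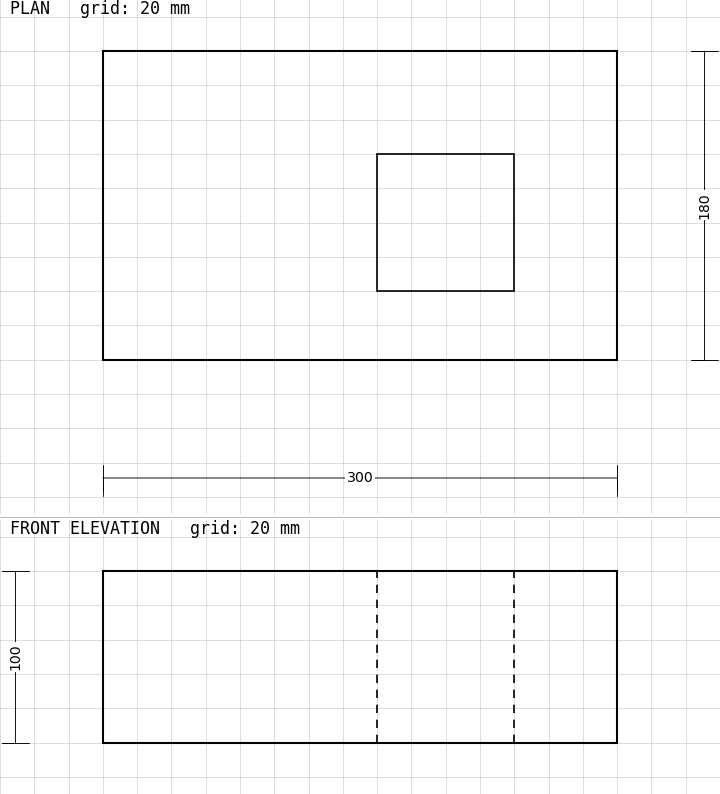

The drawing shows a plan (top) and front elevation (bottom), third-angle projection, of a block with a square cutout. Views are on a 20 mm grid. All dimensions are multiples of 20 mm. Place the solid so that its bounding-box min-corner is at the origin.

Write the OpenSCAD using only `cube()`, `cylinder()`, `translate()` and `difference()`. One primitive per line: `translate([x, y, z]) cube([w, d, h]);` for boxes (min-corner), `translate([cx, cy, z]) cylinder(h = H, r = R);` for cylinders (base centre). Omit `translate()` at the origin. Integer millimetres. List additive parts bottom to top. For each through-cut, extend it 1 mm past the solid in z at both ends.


difference() {
  cube([300, 180, 100]);
  translate([160, 40, -1]) cube([80, 80, 102]);
}
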